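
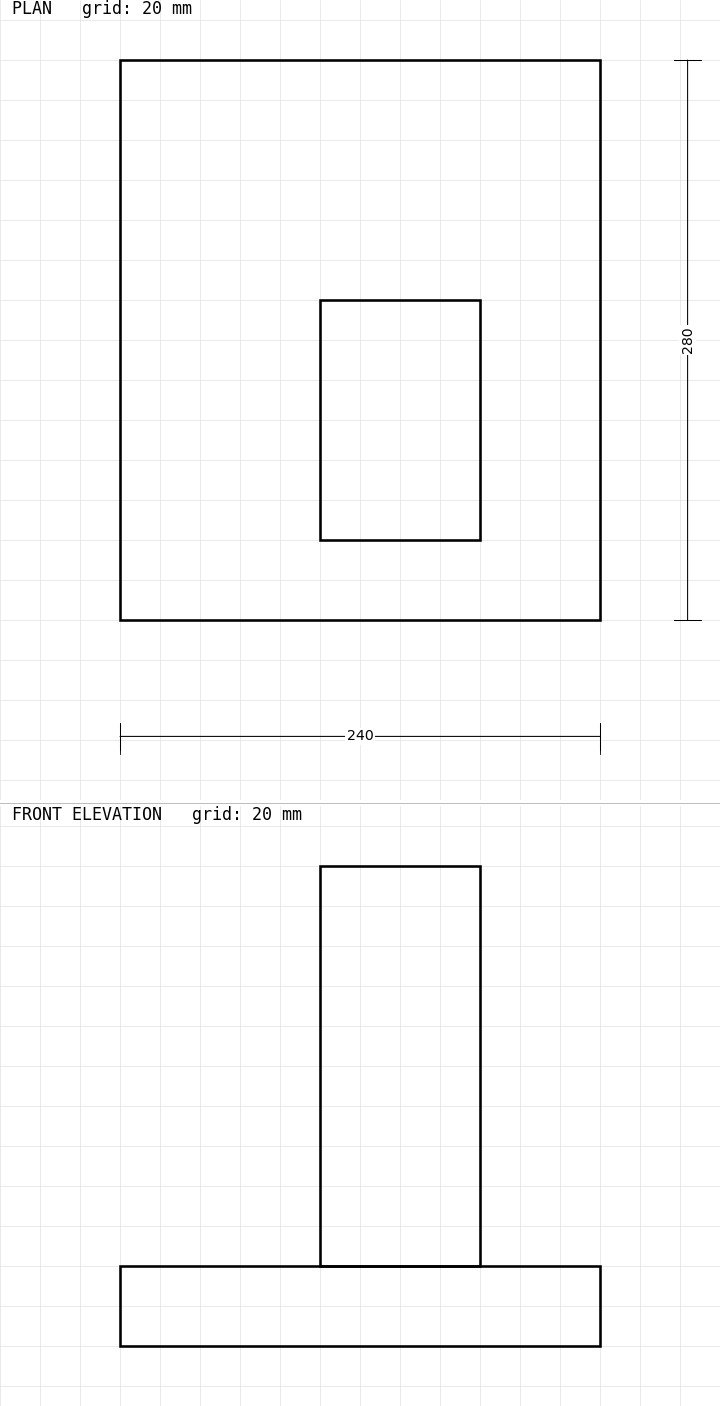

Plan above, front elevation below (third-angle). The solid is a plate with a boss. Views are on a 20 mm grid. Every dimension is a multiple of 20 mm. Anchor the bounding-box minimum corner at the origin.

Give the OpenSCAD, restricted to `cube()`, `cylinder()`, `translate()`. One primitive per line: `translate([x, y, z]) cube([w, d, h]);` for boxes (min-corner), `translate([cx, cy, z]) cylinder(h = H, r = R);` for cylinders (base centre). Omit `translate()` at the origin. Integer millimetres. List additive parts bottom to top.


cube([240, 280, 40]);
translate([100, 40, 40]) cube([80, 120, 200]);


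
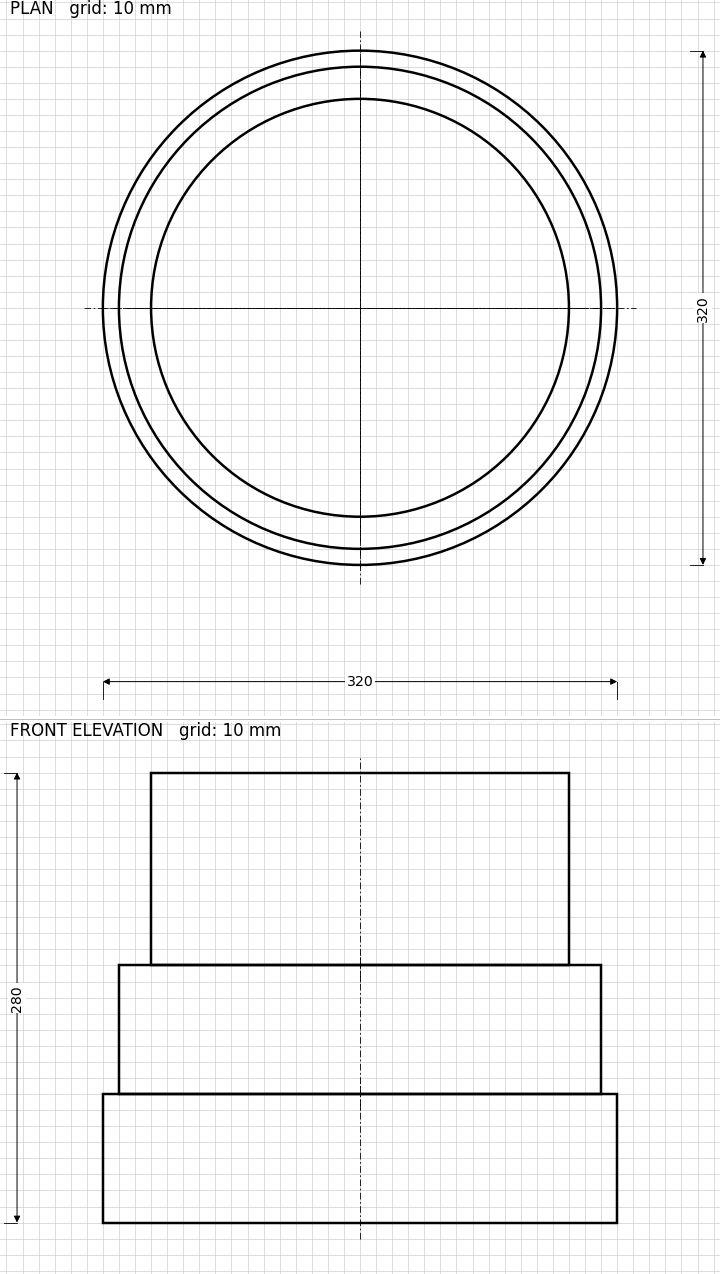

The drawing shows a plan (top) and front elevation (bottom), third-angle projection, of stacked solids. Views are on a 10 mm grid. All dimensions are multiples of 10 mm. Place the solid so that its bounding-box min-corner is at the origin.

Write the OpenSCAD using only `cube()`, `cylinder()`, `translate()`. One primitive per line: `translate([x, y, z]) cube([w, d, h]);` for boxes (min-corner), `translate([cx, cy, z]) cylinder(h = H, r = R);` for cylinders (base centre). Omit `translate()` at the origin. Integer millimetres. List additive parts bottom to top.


translate([160, 160, 0]) cylinder(h = 80, r = 160);
translate([160, 160, 80]) cylinder(h = 80, r = 150);
translate([160, 160, 160]) cylinder(h = 120, r = 130);


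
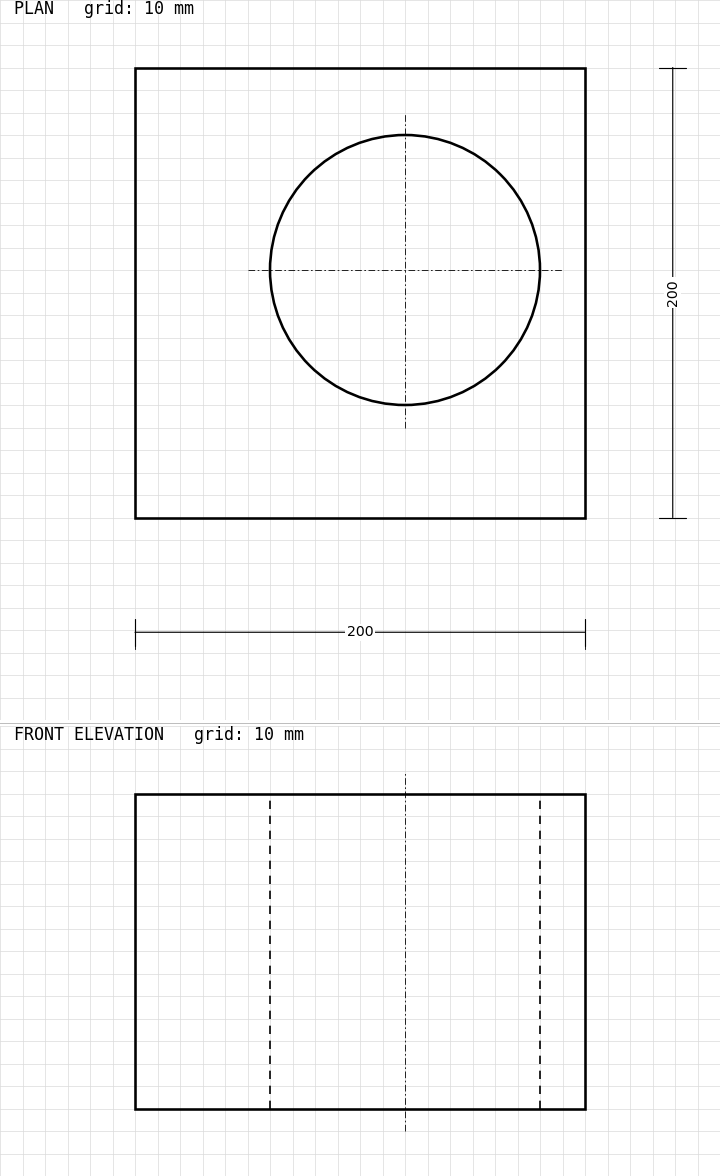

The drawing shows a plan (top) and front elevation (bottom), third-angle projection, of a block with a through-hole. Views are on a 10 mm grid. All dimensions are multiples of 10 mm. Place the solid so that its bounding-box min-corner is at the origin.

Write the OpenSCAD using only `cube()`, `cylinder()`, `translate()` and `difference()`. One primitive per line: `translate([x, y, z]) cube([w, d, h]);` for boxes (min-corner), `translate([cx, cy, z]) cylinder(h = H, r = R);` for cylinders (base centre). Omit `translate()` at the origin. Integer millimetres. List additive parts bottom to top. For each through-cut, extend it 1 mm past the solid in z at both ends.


difference() {
  cube([200, 200, 140]);
  translate([120, 110, -1]) cylinder(h = 142, r = 60);
}


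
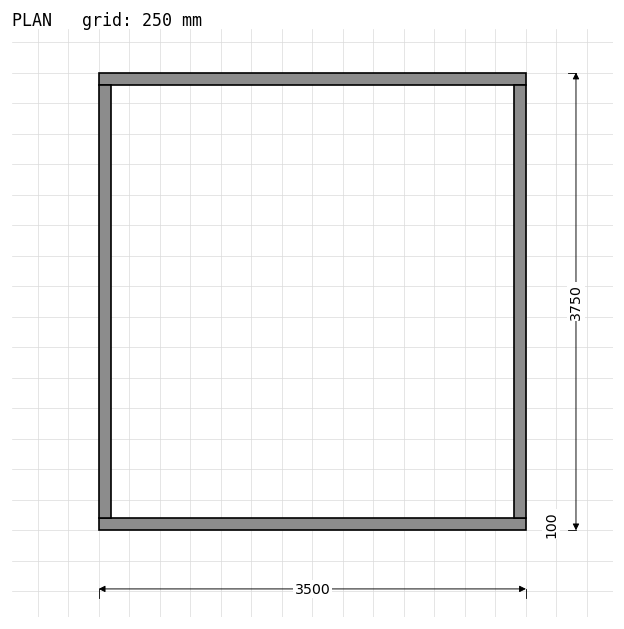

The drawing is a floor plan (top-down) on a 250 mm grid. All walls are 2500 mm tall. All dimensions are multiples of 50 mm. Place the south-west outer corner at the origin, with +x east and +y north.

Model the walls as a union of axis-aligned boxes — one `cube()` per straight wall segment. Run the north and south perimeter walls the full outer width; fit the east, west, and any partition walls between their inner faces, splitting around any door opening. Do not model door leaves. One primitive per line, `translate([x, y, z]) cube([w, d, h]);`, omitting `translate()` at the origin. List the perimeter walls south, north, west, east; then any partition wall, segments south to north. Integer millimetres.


cube([3500, 100, 2500]);
translate([0, 3650, 0]) cube([3500, 100, 2500]);
translate([0, 100, 0]) cube([100, 3550, 2500]);
translate([3400, 100, 0]) cube([100, 3550, 2500]);


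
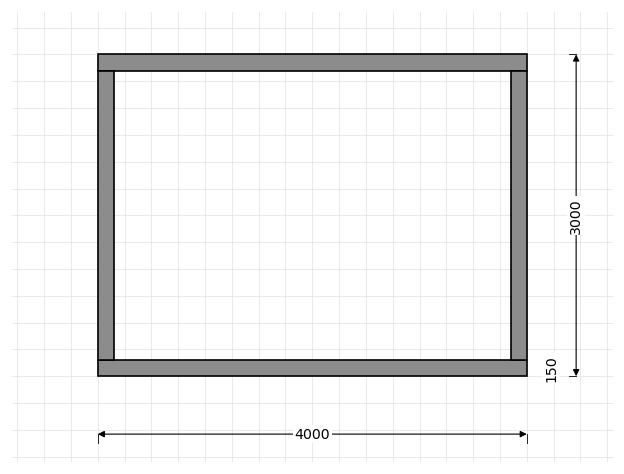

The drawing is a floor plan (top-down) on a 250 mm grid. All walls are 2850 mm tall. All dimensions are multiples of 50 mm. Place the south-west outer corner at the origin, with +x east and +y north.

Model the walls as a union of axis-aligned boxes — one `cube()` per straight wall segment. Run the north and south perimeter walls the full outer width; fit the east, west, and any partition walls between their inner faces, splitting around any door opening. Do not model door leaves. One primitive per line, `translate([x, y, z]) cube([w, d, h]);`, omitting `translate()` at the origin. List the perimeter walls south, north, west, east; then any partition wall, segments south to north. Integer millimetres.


cube([4000, 150, 2850]);
translate([0, 2850, 0]) cube([4000, 150, 2850]);
translate([0, 150, 0]) cube([150, 2700, 2850]);
translate([3850, 150, 0]) cube([150, 2700, 2850]);


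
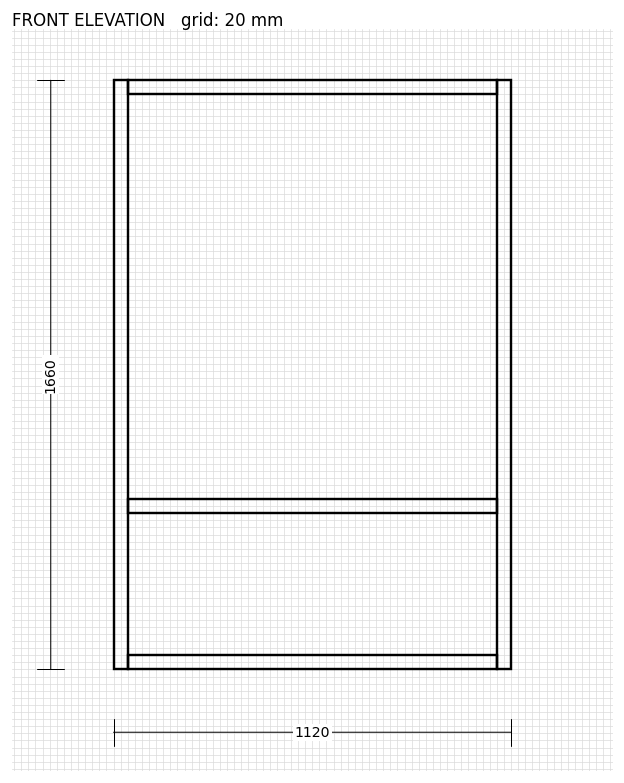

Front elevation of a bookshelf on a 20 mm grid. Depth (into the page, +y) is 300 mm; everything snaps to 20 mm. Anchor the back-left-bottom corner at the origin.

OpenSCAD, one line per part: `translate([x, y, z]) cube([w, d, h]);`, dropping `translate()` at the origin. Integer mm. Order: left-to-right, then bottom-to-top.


cube([40, 300, 1660]);
translate([40, 0, 0]) cube([1040, 300, 40]);
translate([40, 0, 440]) cube([1040, 300, 40]);
translate([40, 0, 1620]) cube([1040, 300, 40]);
translate([1080, 0, 0]) cube([40, 300, 1660]);


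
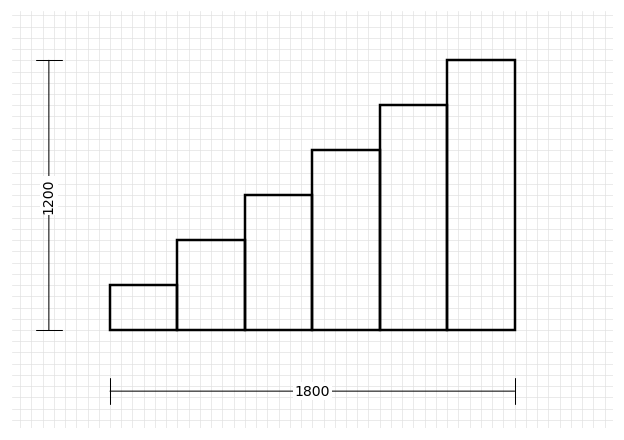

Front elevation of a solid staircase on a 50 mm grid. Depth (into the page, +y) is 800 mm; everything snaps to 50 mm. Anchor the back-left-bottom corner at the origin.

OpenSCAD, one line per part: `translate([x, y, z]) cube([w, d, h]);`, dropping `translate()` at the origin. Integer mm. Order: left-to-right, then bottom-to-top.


cube([300, 800, 200]);
translate([300, 0, 0]) cube([300, 800, 400]);
translate([600, 0, 0]) cube([300, 800, 600]);
translate([900, 0, 0]) cube([300, 800, 800]);
translate([1200, 0, 0]) cube([300, 800, 1000]);
translate([1500, 0, 0]) cube([300, 800, 1200]);


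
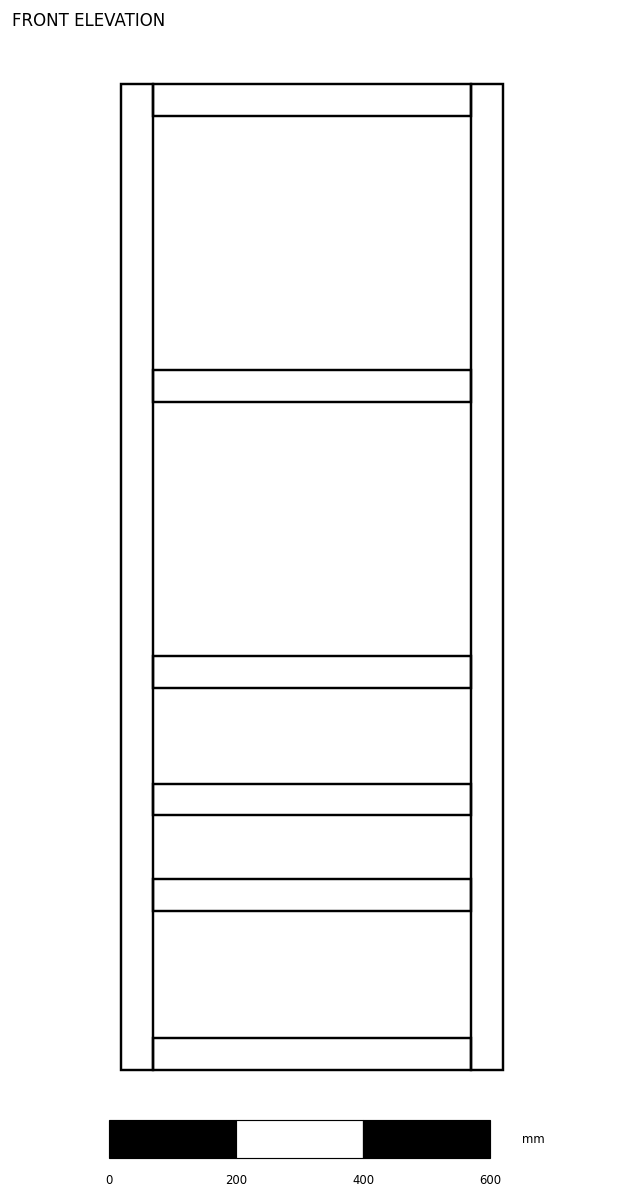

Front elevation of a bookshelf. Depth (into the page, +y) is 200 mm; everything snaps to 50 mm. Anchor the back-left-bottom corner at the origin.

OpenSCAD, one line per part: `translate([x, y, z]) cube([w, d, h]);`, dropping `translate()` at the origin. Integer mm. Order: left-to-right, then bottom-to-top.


cube([50, 200, 1550]);
translate([50, 0, 0]) cube([500, 200, 50]);
translate([50, 0, 250]) cube([500, 200, 50]);
translate([50, 0, 400]) cube([500, 200, 50]);
translate([50, 0, 600]) cube([500, 200, 50]);
translate([50, 0, 1050]) cube([500, 200, 50]);
translate([50, 0, 1500]) cube([500, 200, 50]);
translate([550, 0, 0]) cube([50, 200, 1550]);


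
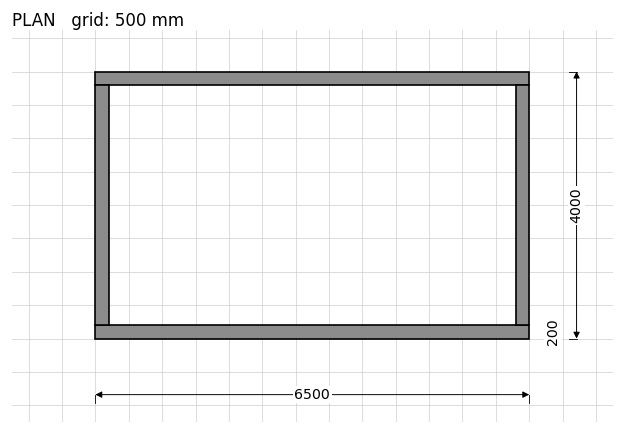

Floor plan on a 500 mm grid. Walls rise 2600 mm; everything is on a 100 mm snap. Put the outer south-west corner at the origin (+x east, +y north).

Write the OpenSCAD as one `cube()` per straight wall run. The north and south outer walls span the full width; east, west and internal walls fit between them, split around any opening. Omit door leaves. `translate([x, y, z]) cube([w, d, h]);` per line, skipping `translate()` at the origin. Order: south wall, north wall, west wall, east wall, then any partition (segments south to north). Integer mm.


cube([6500, 200, 2600]);
translate([0, 3800, 0]) cube([6500, 200, 2600]);
translate([0, 200, 0]) cube([200, 3600, 2600]);
translate([6300, 200, 0]) cube([200, 3600, 2600]);


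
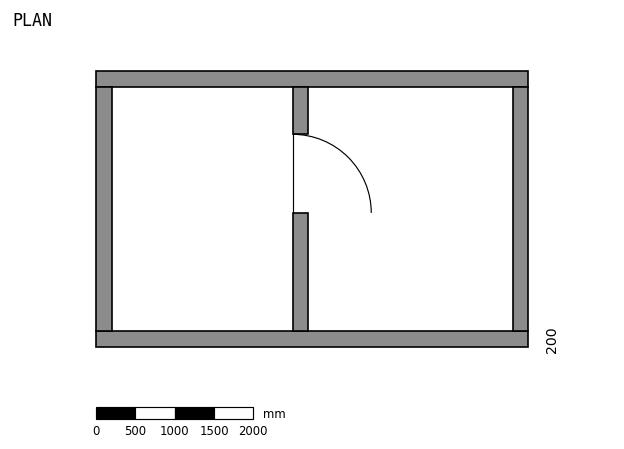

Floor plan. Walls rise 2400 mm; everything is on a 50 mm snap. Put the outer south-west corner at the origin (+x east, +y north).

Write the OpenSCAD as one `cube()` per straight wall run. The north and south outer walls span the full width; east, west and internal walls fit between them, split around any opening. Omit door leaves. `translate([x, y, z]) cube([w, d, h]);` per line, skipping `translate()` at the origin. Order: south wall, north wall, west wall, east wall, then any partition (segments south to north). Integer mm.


cube([5500, 200, 2400]);
translate([0, 3300, 0]) cube([5500, 200, 2400]);
translate([0, 200, 0]) cube([200, 3100, 2400]);
translate([5300, 200, 0]) cube([200, 3100, 2400]);
translate([2500, 200, 0]) cube([200, 1500, 2400]);
translate([2500, 2700, 0]) cube([200, 600, 2400]);


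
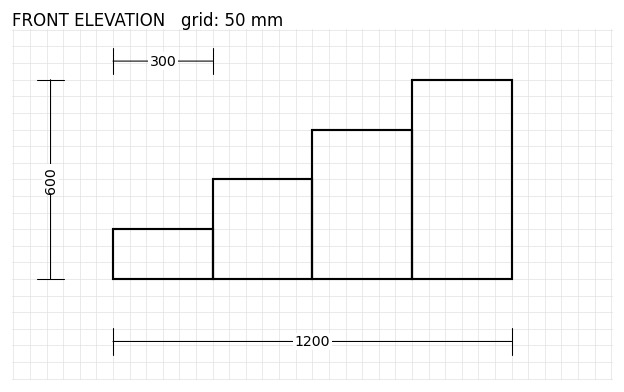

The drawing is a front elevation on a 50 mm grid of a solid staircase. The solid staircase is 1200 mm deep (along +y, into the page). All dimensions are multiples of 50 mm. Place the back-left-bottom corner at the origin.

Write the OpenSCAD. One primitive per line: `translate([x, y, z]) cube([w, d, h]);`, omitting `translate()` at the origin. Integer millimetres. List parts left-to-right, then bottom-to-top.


cube([300, 1200, 150]);
translate([300, 0, 0]) cube([300, 1200, 300]);
translate([600, 0, 0]) cube([300, 1200, 450]);
translate([900, 0, 0]) cube([300, 1200, 600]);


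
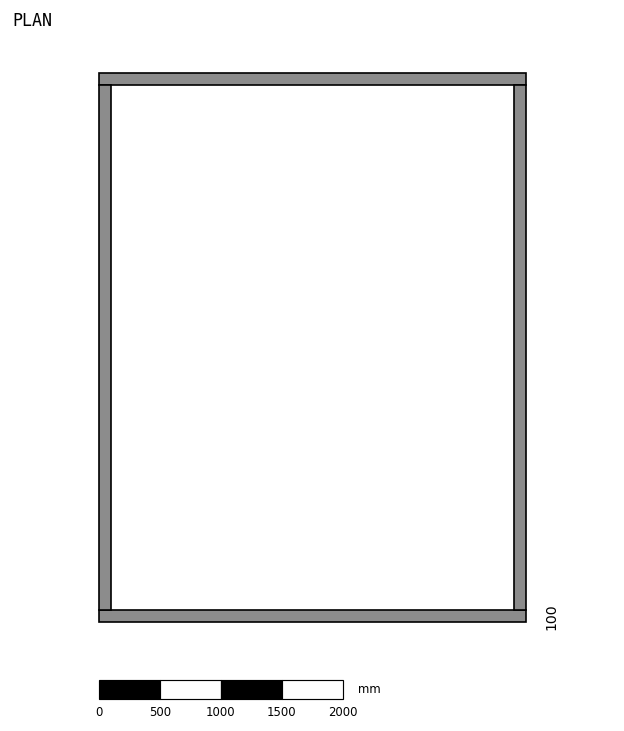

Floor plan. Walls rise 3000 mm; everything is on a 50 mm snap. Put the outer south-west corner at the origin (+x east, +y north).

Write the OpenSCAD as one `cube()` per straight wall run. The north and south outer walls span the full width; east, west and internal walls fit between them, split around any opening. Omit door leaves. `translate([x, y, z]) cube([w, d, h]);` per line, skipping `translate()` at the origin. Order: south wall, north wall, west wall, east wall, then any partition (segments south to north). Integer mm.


cube([3500, 100, 3000]);
translate([0, 4400, 0]) cube([3500, 100, 3000]);
translate([0, 100, 0]) cube([100, 4300, 3000]);
translate([3400, 100, 0]) cube([100, 4300, 3000]);


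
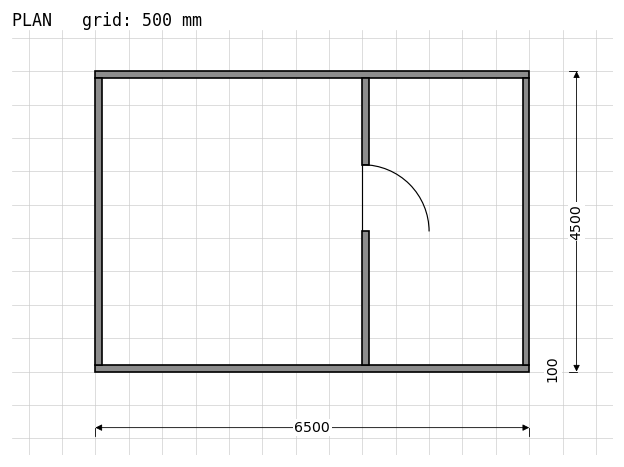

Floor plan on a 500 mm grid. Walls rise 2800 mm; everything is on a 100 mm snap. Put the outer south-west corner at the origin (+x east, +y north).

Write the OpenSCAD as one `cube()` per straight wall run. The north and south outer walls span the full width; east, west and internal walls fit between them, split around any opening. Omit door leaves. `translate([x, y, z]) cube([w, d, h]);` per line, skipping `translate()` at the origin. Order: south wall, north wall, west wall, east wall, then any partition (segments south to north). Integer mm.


cube([6500, 100, 2800]);
translate([0, 4400, 0]) cube([6500, 100, 2800]);
translate([0, 100, 0]) cube([100, 4300, 2800]);
translate([6400, 100, 0]) cube([100, 4300, 2800]);
translate([4000, 100, 0]) cube([100, 2000, 2800]);
translate([4000, 3100, 0]) cube([100, 1300, 2800]);


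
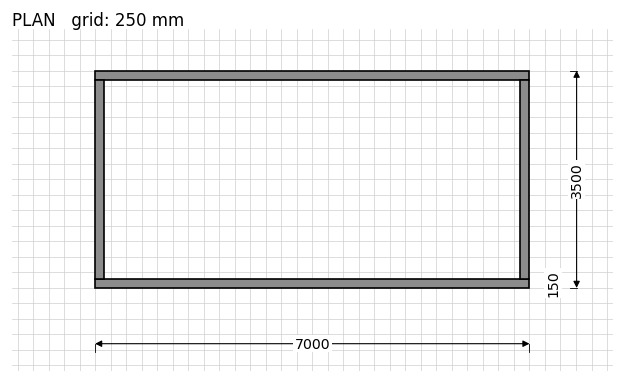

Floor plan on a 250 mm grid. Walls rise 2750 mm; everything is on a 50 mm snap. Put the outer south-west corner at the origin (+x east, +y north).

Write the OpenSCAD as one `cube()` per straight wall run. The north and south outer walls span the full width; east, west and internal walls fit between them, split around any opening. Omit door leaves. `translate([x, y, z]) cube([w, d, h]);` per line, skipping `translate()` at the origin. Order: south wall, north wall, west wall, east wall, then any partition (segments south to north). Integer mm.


cube([7000, 150, 2750]);
translate([0, 3350, 0]) cube([7000, 150, 2750]);
translate([0, 150, 0]) cube([150, 3200, 2750]);
translate([6850, 150, 0]) cube([150, 3200, 2750]);


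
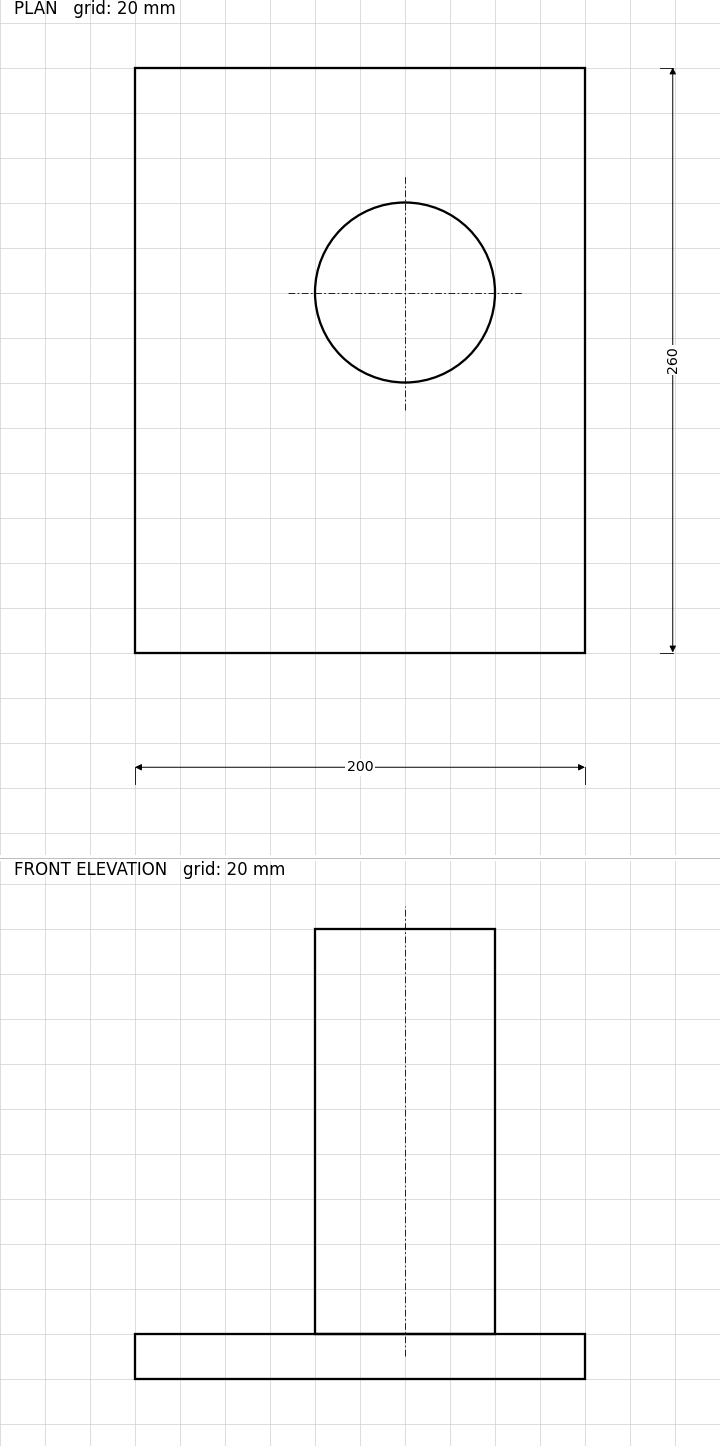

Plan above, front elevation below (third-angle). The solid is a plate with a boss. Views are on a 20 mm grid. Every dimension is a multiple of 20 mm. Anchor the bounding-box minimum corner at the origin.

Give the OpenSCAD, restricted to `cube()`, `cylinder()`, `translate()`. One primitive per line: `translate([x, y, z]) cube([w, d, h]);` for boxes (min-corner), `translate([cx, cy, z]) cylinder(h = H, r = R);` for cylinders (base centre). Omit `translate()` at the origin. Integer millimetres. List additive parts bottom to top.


cube([200, 260, 20]);
translate([120, 160, 20]) cylinder(h = 180, r = 40);


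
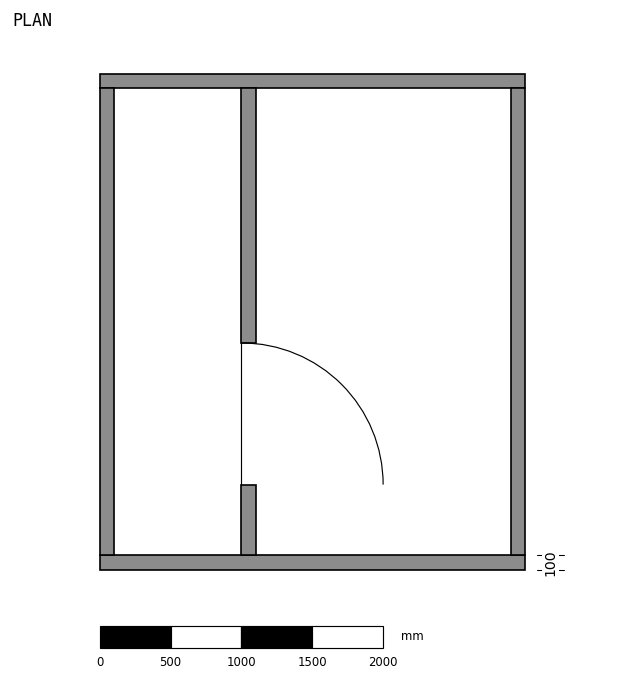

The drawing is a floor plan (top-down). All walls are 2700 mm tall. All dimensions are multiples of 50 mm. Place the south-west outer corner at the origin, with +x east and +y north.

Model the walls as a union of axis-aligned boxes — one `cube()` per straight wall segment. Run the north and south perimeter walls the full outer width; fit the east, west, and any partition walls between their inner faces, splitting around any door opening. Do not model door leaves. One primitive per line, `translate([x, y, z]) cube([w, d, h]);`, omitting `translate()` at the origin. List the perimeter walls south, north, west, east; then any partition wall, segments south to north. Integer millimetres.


cube([3000, 100, 2700]);
translate([0, 3400, 0]) cube([3000, 100, 2700]);
translate([0, 100, 0]) cube([100, 3300, 2700]);
translate([2900, 100, 0]) cube([100, 3300, 2700]);
translate([1000, 100, 0]) cube([100, 500, 2700]);
translate([1000, 1600, 0]) cube([100, 1800, 2700]);


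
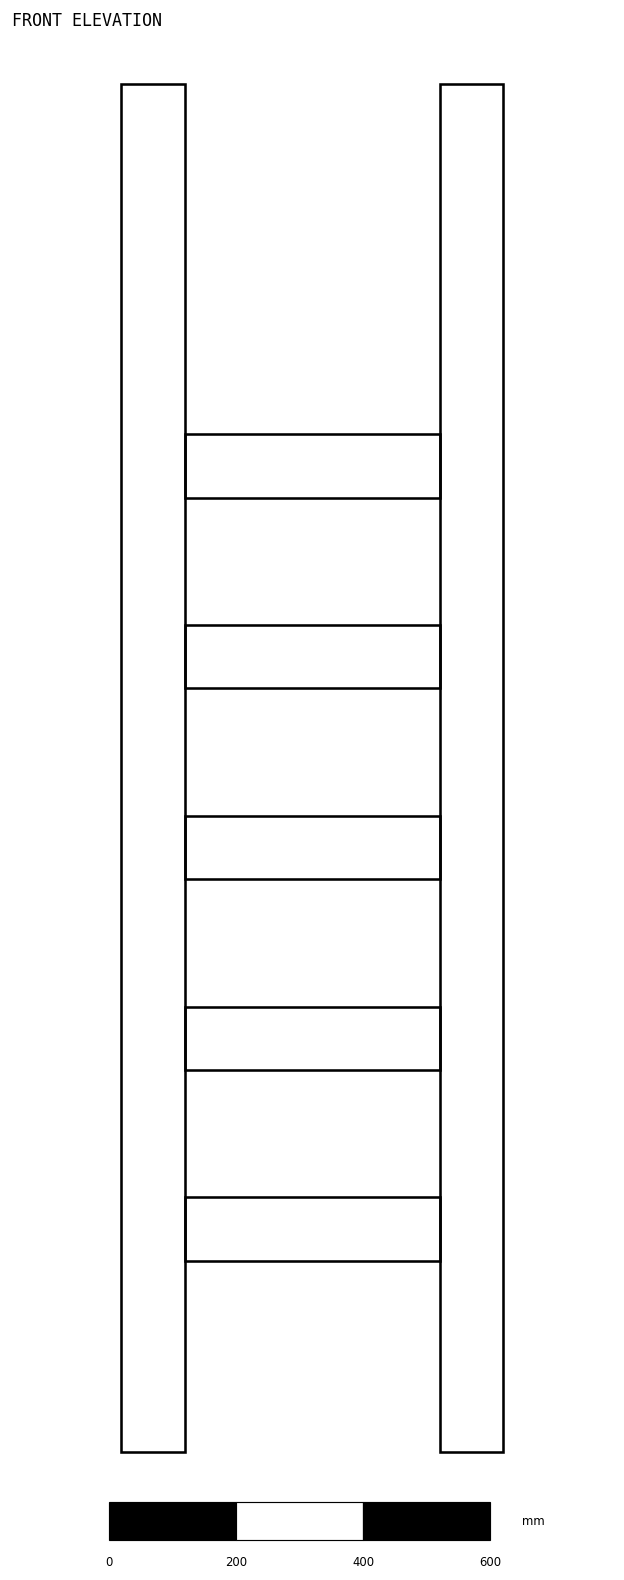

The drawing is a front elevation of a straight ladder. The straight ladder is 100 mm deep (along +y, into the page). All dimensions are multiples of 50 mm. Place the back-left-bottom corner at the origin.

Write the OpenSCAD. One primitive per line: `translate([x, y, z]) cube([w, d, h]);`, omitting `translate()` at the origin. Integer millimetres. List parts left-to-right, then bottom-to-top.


cube([100, 100, 2150]);
translate([100, 0, 300]) cube([400, 100, 100]);
translate([100, 0, 600]) cube([400, 100, 100]);
translate([100, 0, 900]) cube([400, 100, 100]);
translate([100, 0, 1200]) cube([400, 100, 100]);
translate([100, 0, 1500]) cube([400, 100, 100]);
translate([500, 0, 0]) cube([100, 100, 2150]);


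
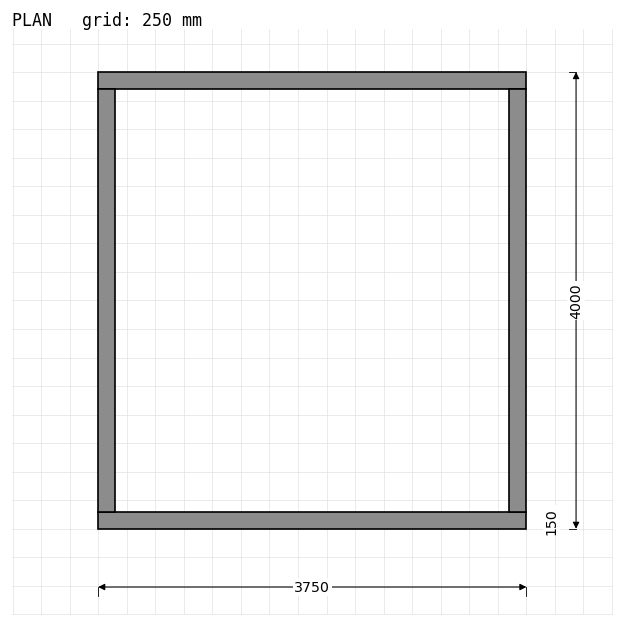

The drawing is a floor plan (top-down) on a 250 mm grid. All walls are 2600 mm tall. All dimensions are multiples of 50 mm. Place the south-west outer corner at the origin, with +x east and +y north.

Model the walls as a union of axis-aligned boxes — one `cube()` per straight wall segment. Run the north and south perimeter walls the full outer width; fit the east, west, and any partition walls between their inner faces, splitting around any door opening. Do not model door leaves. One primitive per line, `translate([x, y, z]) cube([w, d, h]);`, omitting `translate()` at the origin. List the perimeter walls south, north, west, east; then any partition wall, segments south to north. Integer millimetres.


cube([3750, 150, 2600]);
translate([0, 3850, 0]) cube([3750, 150, 2600]);
translate([0, 150, 0]) cube([150, 3700, 2600]);
translate([3600, 150, 0]) cube([150, 3700, 2600]);


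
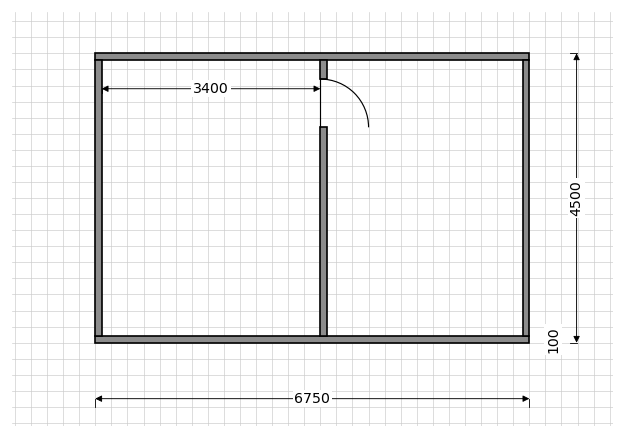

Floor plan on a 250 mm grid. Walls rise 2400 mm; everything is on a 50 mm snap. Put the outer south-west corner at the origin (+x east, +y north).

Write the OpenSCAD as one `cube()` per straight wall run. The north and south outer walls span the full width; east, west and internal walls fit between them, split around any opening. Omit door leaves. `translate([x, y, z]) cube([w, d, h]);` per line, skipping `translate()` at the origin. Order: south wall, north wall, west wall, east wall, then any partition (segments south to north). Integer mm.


cube([6750, 100, 2400]);
translate([0, 4400, 0]) cube([6750, 100, 2400]);
translate([0, 100, 0]) cube([100, 4300, 2400]);
translate([6650, 100, 0]) cube([100, 4300, 2400]);
translate([3500, 100, 0]) cube([100, 3250, 2400]);
translate([3500, 4100, 0]) cube([100, 300, 2400]);


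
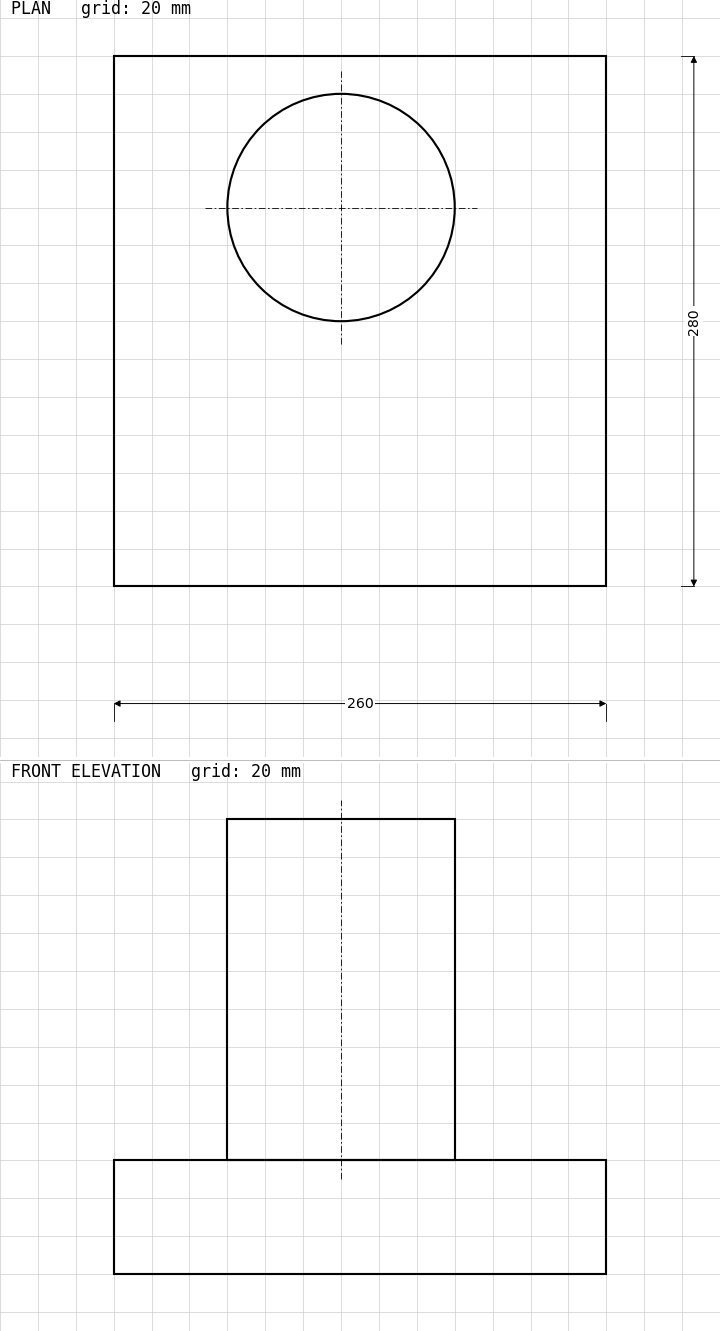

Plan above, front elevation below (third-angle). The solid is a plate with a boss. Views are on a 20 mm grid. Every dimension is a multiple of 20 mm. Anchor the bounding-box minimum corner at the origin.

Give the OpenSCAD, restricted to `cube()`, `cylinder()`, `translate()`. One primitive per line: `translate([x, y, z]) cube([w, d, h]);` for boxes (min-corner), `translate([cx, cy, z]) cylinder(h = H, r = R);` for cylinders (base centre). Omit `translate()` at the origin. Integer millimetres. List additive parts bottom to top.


cube([260, 280, 60]);
translate([120, 200, 60]) cylinder(h = 180, r = 60);


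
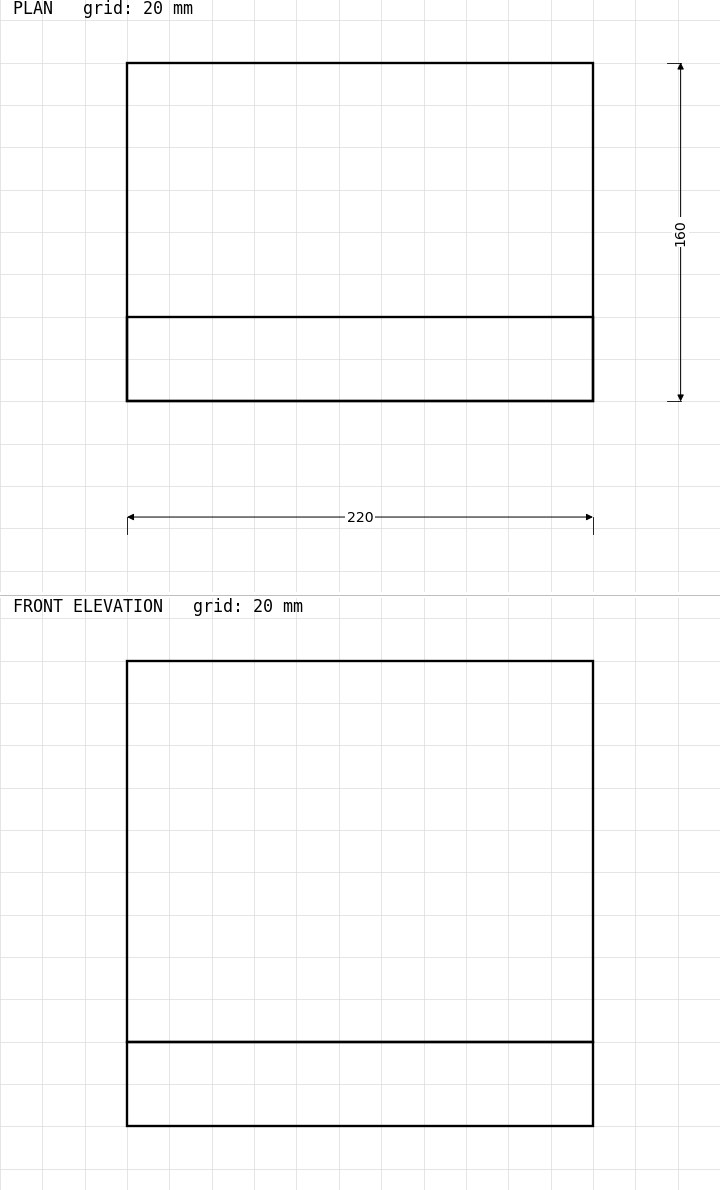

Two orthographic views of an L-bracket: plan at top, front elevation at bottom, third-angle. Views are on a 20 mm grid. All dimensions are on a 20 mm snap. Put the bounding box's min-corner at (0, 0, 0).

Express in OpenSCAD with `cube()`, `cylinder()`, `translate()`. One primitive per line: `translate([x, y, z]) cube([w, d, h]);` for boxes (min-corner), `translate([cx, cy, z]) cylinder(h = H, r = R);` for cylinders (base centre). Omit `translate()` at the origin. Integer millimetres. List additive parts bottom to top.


cube([220, 160, 40]);
translate([0, 0, 40]) cube([220, 40, 180]);


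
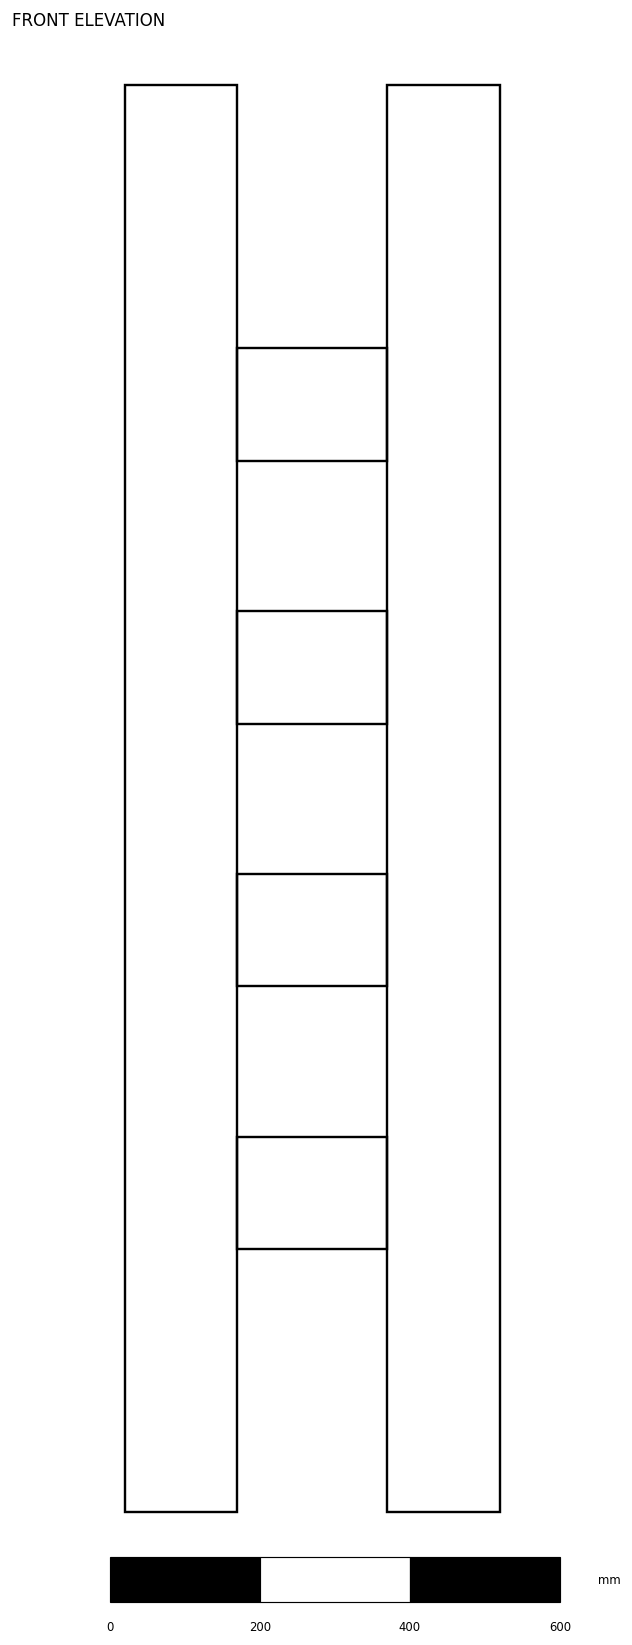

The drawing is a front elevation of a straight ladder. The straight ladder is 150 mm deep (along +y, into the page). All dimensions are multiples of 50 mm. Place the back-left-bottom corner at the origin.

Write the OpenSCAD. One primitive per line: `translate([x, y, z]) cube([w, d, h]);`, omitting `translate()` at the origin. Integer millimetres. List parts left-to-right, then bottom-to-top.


cube([150, 150, 1900]);
translate([150, 0, 350]) cube([200, 150, 150]);
translate([150, 0, 700]) cube([200, 150, 150]);
translate([150, 0, 1050]) cube([200, 150, 150]);
translate([150, 0, 1400]) cube([200, 150, 150]);
translate([350, 0, 0]) cube([150, 150, 1900]);


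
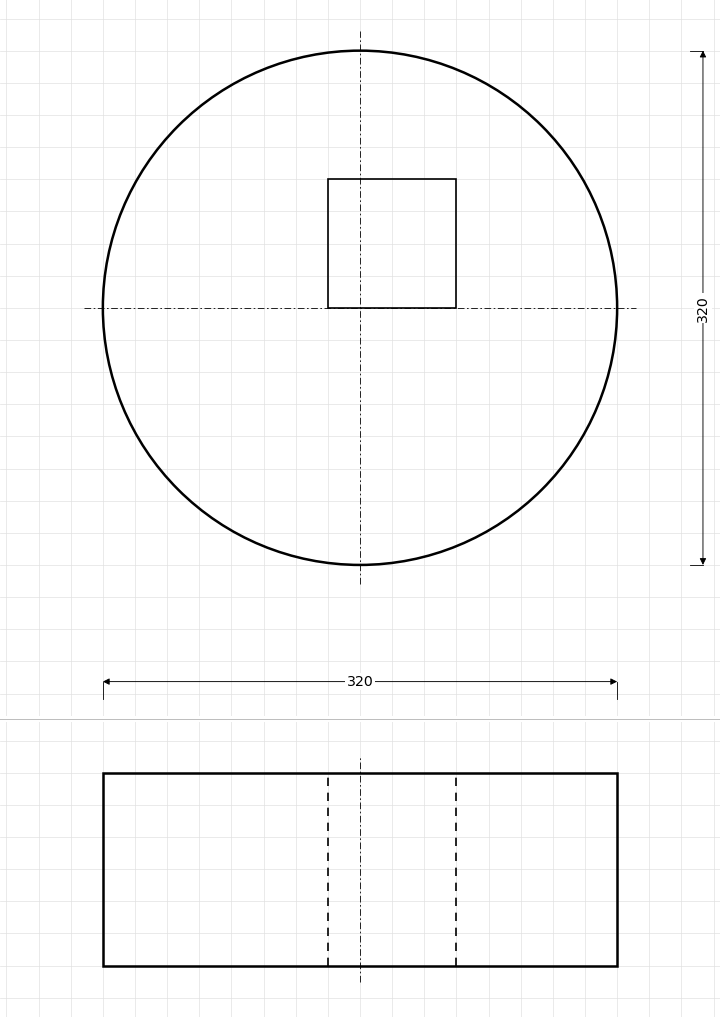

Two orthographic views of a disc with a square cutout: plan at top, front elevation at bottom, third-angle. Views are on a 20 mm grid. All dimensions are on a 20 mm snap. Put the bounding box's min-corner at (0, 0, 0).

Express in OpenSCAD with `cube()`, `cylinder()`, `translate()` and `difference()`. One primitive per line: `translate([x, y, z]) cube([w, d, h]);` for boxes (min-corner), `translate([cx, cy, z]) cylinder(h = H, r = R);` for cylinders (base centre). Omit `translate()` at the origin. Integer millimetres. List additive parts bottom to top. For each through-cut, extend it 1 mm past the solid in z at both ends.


difference() {
  translate([160, 160, 0]) cylinder(h = 120, r = 160);
  translate([140, 160, -1]) cube([80, 80, 122]);
}


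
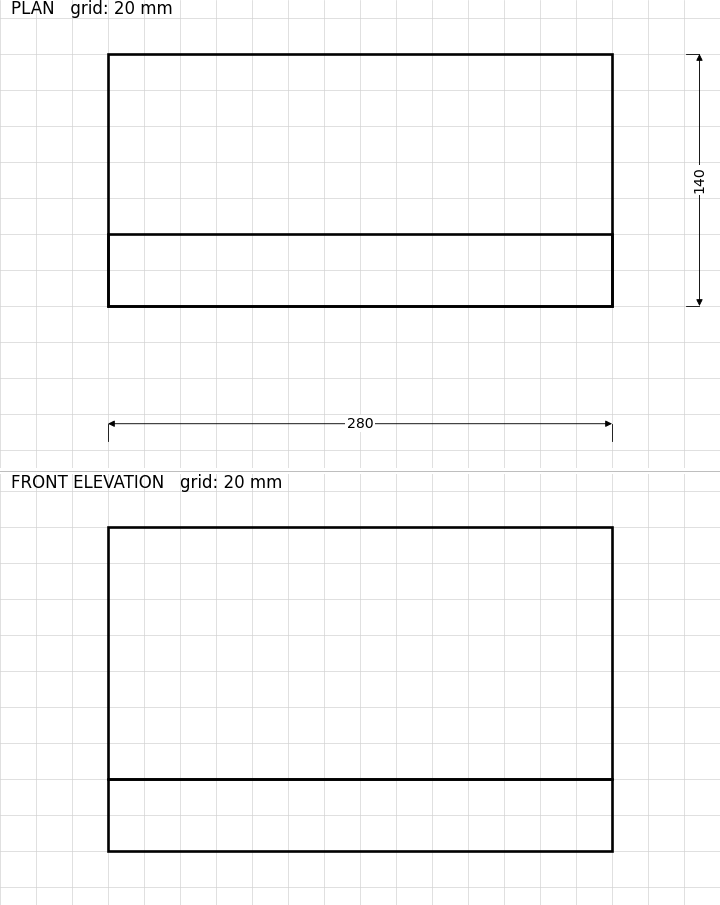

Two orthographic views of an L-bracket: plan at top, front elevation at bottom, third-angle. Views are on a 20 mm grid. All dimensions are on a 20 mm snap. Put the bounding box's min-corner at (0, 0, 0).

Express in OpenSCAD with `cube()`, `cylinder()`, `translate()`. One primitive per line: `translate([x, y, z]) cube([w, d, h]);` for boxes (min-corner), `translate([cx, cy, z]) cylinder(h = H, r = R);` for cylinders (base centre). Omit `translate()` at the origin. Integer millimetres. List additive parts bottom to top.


cube([280, 140, 40]);
translate([0, 0, 40]) cube([280, 40, 140]);


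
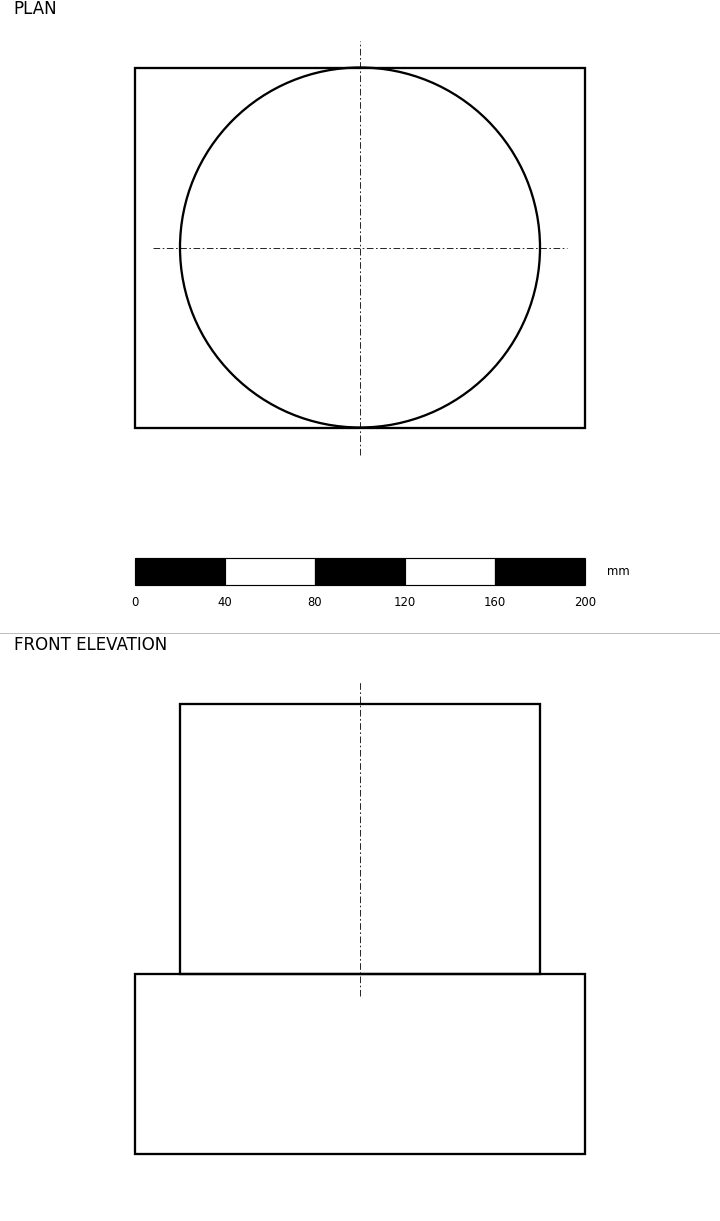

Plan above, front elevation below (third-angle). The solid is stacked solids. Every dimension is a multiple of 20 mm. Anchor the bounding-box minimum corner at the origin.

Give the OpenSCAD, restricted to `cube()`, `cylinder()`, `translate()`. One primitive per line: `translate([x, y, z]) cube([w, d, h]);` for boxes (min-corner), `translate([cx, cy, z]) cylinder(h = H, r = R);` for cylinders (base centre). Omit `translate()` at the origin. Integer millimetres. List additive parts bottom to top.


cube([200, 160, 80]);
translate([100, 80, 80]) cylinder(h = 120, r = 80);


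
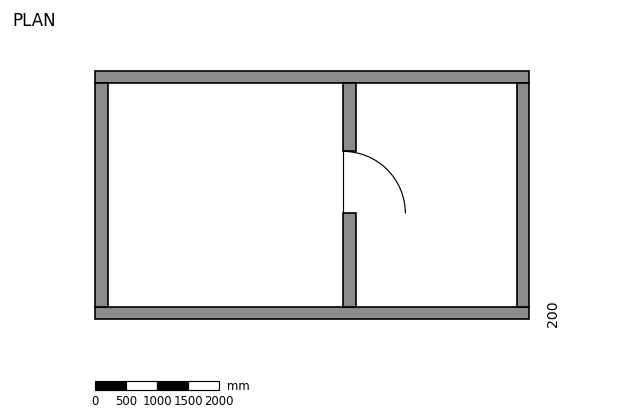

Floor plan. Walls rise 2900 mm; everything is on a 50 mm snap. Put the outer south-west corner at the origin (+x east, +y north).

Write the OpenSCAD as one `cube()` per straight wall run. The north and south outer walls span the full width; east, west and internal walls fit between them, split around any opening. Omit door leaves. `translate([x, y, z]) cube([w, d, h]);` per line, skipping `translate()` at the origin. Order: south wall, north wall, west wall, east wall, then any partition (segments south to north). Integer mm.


cube([7000, 200, 2900]);
translate([0, 3800, 0]) cube([7000, 200, 2900]);
translate([0, 200, 0]) cube([200, 3600, 2900]);
translate([6800, 200, 0]) cube([200, 3600, 2900]);
translate([4000, 200, 0]) cube([200, 1500, 2900]);
translate([4000, 2700, 0]) cube([200, 1100, 2900]);


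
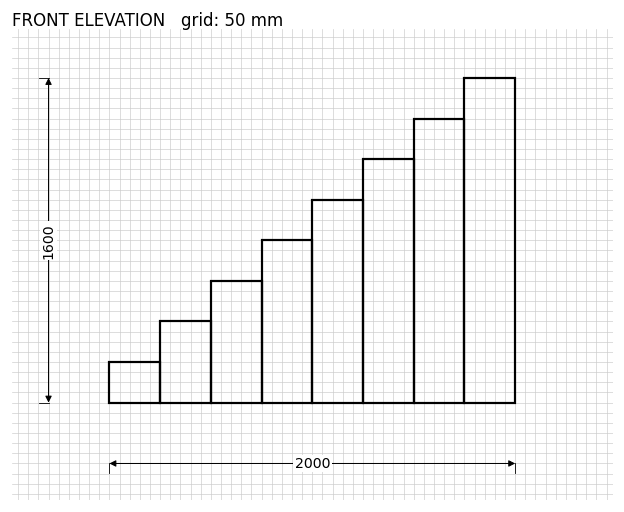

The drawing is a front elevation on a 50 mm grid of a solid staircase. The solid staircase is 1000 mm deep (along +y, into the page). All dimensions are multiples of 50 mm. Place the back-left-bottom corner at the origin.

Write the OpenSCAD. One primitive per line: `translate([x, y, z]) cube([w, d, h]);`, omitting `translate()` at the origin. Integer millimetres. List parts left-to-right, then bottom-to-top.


cube([250, 1000, 200]);
translate([250, 0, 0]) cube([250, 1000, 400]);
translate([500, 0, 0]) cube([250, 1000, 600]);
translate([750, 0, 0]) cube([250, 1000, 800]);
translate([1000, 0, 0]) cube([250, 1000, 1000]);
translate([1250, 0, 0]) cube([250, 1000, 1200]);
translate([1500, 0, 0]) cube([250, 1000, 1400]);
translate([1750, 0, 0]) cube([250, 1000, 1600]);


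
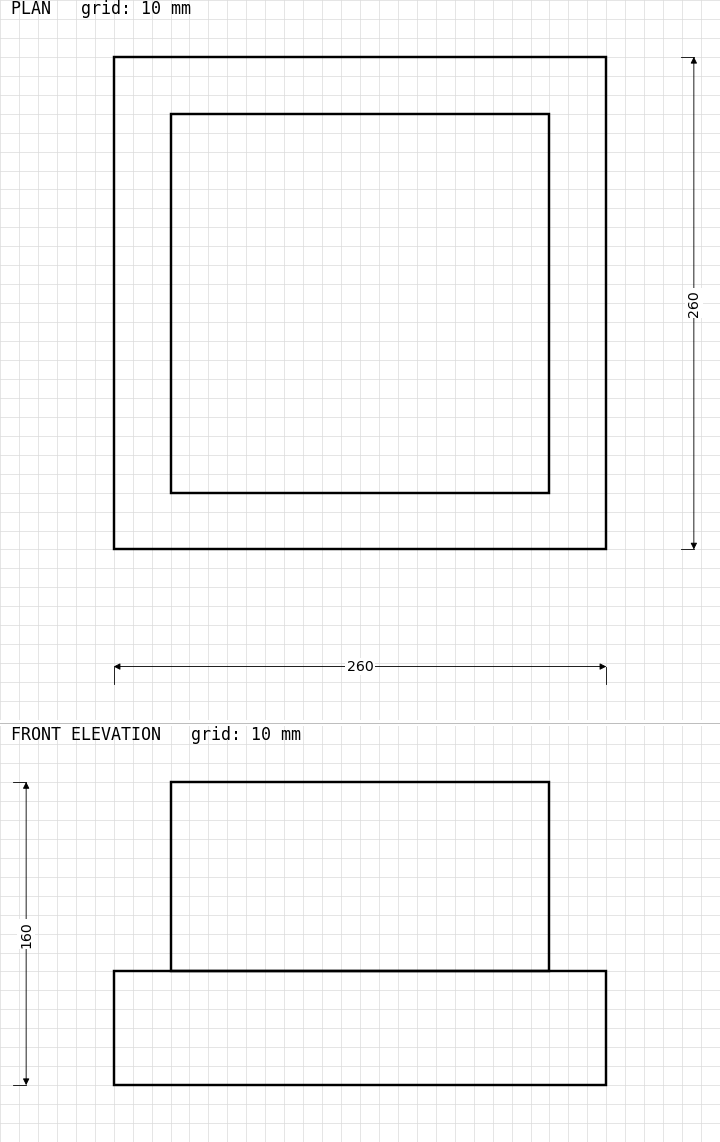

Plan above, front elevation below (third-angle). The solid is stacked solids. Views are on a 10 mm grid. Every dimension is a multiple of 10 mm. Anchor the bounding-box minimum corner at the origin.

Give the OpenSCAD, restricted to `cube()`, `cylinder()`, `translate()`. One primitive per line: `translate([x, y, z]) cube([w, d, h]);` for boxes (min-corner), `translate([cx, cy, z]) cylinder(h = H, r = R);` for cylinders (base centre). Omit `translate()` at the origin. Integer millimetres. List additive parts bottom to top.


cube([260, 260, 60]);
translate([30, 30, 60]) cube([200, 200, 100]);


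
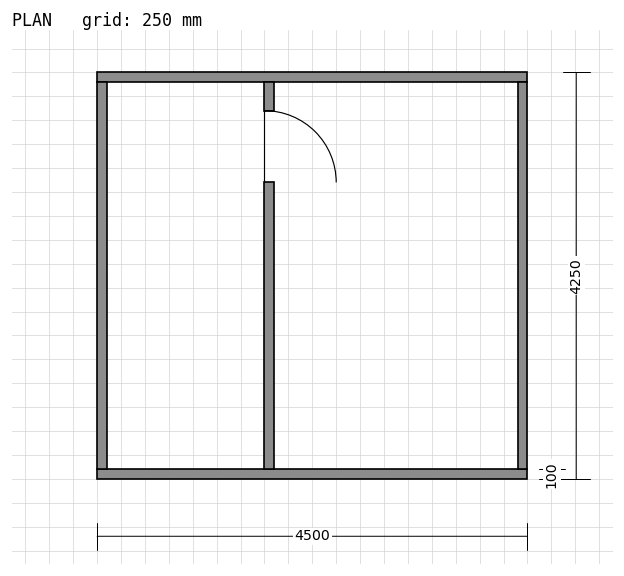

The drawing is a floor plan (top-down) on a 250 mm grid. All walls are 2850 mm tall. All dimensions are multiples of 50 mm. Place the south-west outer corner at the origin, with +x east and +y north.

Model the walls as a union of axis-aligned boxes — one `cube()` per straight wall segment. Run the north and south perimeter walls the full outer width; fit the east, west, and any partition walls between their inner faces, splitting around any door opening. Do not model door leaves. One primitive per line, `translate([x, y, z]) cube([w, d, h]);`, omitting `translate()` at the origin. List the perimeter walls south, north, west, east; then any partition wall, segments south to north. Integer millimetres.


cube([4500, 100, 2850]);
translate([0, 4150, 0]) cube([4500, 100, 2850]);
translate([0, 100, 0]) cube([100, 4050, 2850]);
translate([4400, 100, 0]) cube([100, 4050, 2850]);
translate([1750, 100, 0]) cube([100, 3000, 2850]);
translate([1750, 3850, 0]) cube([100, 300, 2850]);


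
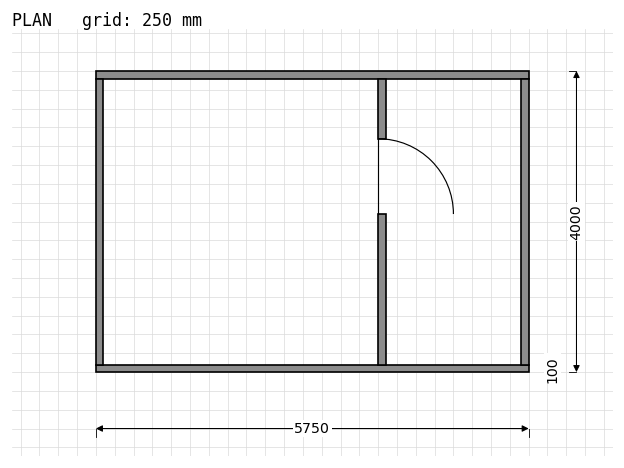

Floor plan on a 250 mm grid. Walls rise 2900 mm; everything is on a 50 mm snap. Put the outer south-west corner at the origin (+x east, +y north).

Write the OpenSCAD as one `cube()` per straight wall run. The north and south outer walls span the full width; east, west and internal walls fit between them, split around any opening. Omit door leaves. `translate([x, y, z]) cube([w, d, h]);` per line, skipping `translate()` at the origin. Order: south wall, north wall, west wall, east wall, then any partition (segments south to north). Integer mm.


cube([5750, 100, 2900]);
translate([0, 3900, 0]) cube([5750, 100, 2900]);
translate([0, 100, 0]) cube([100, 3800, 2900]);
translate([5650, 100, 0]) cube([100, 3800, 2900]);
translate([3750, 100, 0]) cube([100, 2000, 2900]);
translate([3750, 3100, 0]) cube([100, 800, 2900]);


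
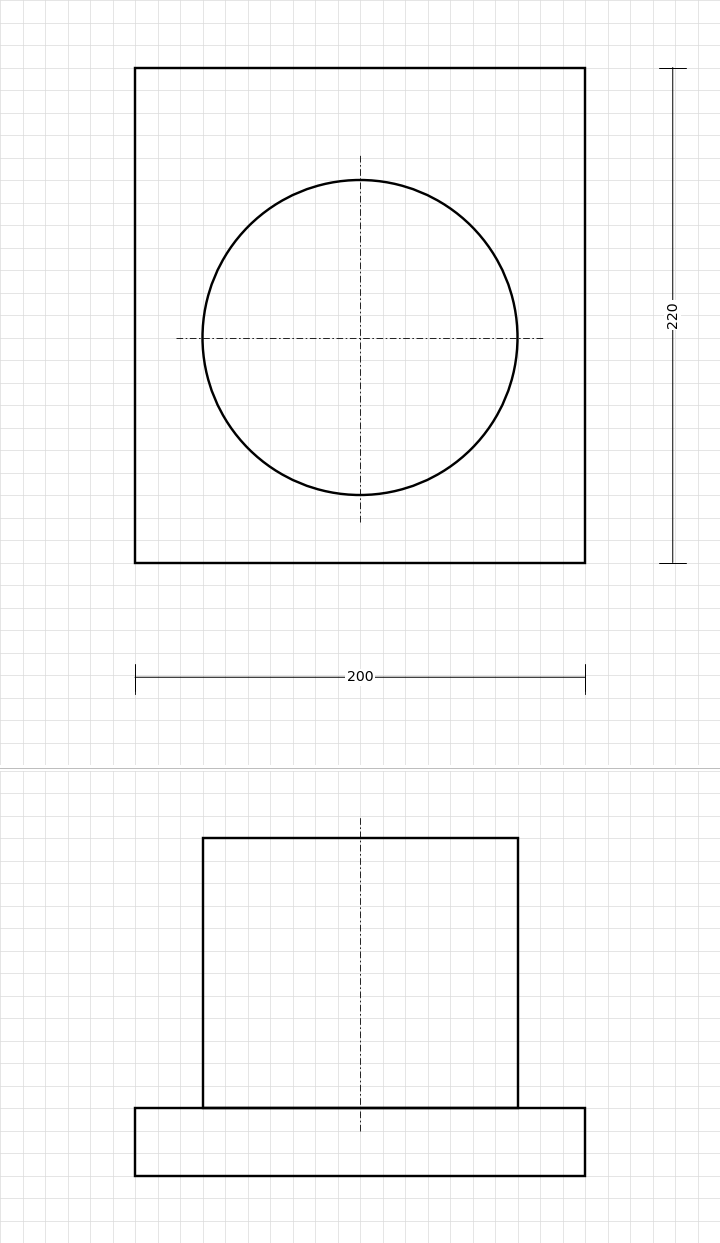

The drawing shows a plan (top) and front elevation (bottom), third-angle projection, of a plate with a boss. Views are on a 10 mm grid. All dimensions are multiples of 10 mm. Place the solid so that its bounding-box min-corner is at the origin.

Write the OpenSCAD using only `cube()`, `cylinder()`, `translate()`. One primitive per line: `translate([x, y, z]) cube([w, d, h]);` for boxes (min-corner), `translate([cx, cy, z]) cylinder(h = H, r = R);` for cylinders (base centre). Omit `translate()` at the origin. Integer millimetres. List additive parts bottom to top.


cube([200, 220, 30]);
translate([100, 100, 30]) cylinder(h = 120, r = 70);


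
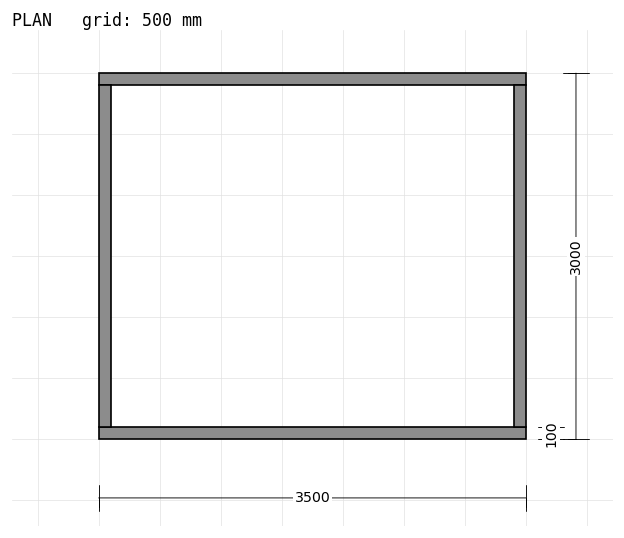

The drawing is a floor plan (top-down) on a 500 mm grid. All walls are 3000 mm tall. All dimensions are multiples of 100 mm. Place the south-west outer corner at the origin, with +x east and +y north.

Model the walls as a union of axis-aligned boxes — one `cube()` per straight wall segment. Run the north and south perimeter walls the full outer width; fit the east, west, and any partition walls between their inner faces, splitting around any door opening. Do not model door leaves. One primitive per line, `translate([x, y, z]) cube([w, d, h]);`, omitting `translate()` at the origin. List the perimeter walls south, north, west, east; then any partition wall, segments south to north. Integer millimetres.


cube([3500, 100, 3000]);
translate([0, 2900, 0]) cube([3500, 100, 3000]);
translate([0, 100, 0]) cube([100, 2800, 3000]);
translate([3400, 100, 0]) cube([100, 2800, 3000]);


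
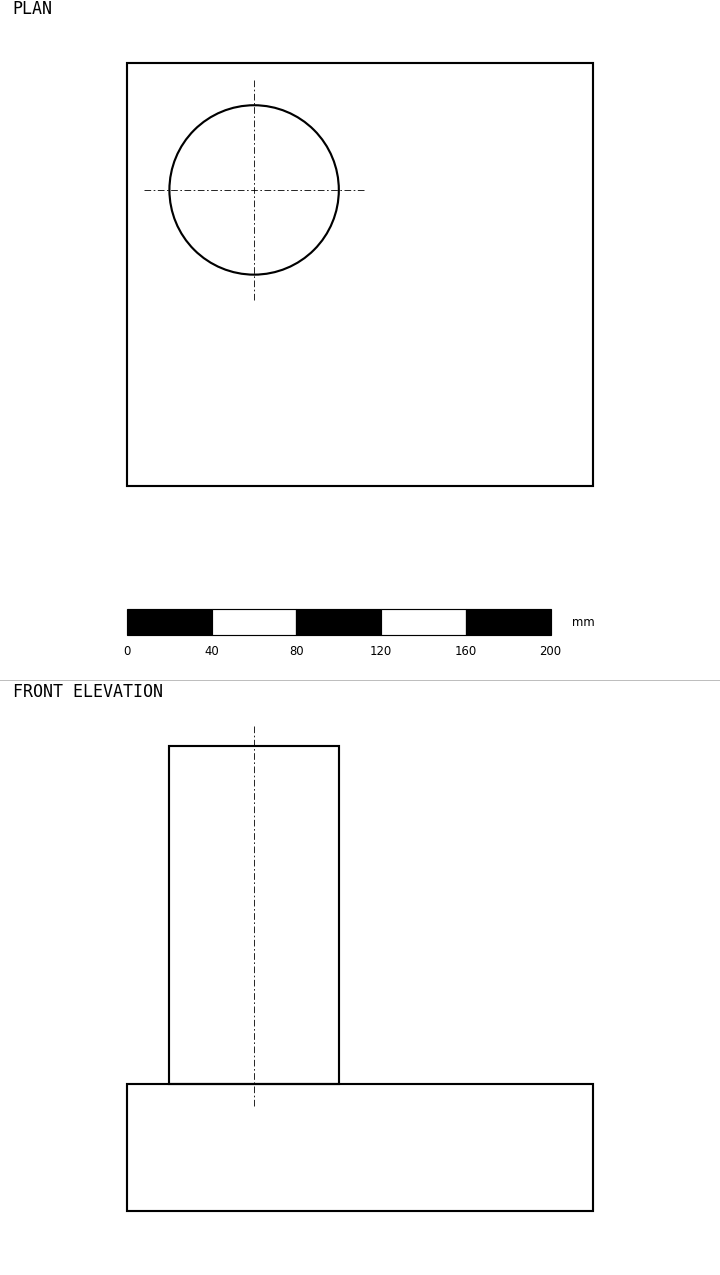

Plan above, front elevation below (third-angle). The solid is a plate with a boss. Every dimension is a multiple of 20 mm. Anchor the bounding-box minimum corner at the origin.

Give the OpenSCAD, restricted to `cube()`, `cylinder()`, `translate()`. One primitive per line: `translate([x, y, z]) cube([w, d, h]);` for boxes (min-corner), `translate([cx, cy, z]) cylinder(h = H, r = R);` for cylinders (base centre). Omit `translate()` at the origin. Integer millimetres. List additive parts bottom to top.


cube([220, 200, 60]);
translate([60, 140, 60]) cylinder(h = 160, r = 40);


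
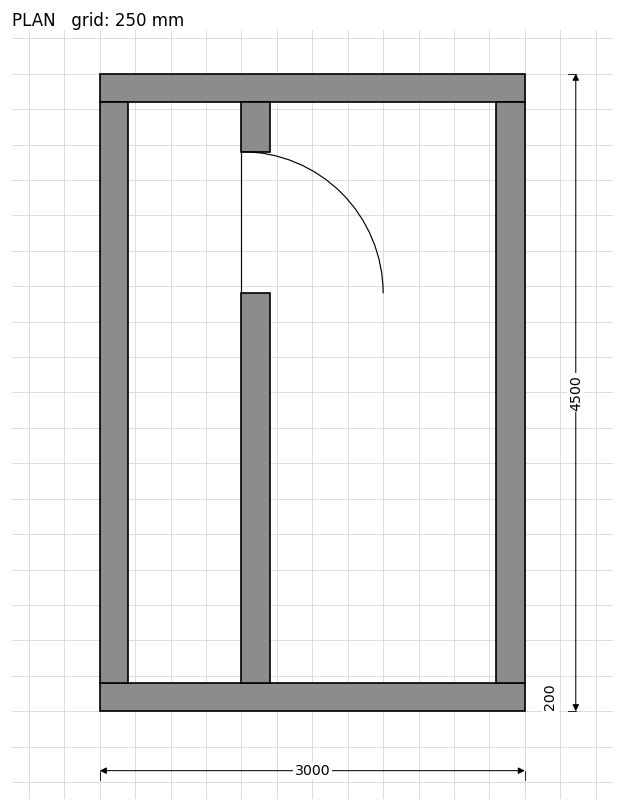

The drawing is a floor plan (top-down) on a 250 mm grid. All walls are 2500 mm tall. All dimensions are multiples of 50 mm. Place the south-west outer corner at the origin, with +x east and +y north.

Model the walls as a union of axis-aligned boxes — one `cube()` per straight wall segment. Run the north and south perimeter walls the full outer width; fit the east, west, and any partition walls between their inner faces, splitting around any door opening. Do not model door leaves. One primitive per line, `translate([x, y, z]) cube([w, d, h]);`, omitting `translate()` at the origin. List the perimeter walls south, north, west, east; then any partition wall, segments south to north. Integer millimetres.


cube([3000, 200, 2500]);
translate([0, 4300, 0]) cube([3000, 200, 2500]);
translate([0, 200, 0]) cube([200, 4100, 2500]);
translate([2800, 200, 0]) cube([200, 4100, 2500]);
translate([1000, 200, 0]) cube([200, 2750, 2500]);
translate([1000, 3950, 0]) cube([200, 350, 2500]);


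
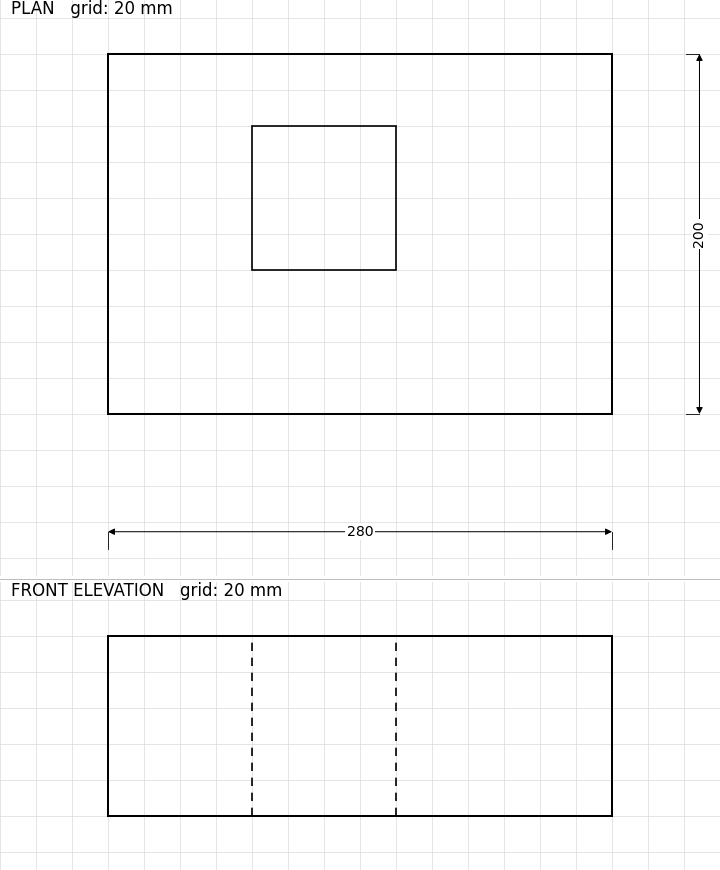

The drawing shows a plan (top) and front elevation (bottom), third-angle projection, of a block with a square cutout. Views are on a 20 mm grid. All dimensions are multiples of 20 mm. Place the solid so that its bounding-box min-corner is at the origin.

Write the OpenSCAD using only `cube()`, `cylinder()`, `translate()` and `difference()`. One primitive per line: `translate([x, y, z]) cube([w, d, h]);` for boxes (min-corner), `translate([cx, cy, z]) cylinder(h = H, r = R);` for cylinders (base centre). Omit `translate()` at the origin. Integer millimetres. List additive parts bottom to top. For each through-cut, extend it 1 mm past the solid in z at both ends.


difference() {
  cube([280, 200, 100]);
  translate([80, 80, -1]) cube([80, 80, 102]);
}


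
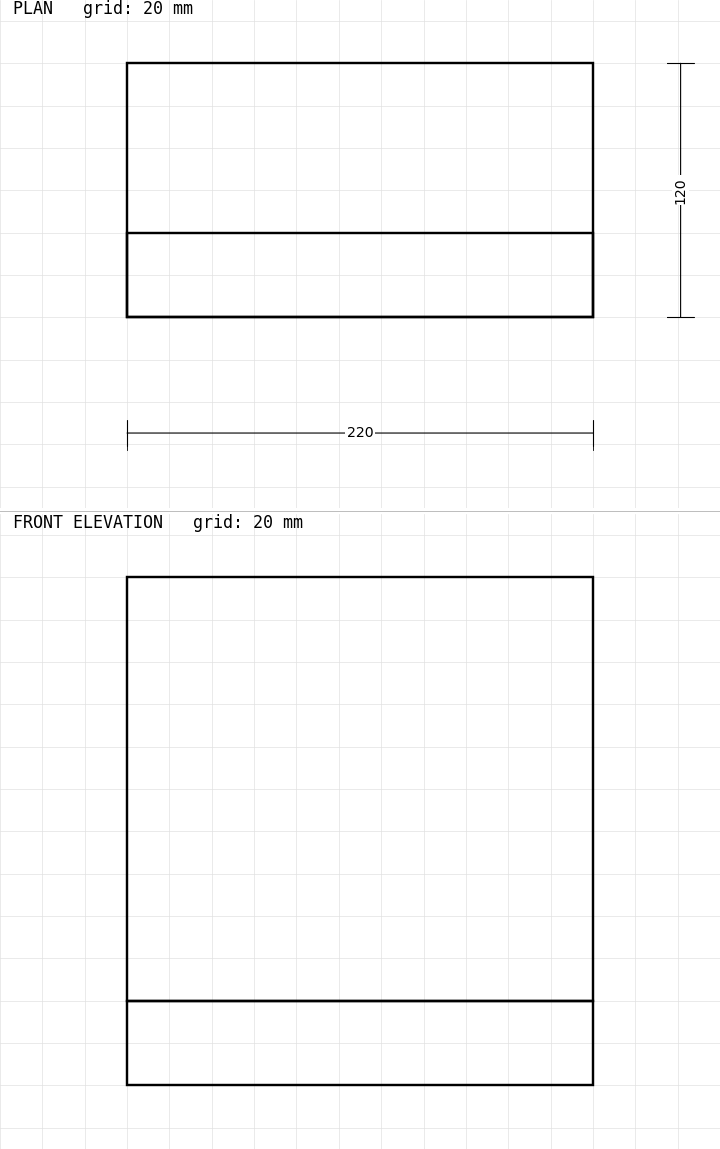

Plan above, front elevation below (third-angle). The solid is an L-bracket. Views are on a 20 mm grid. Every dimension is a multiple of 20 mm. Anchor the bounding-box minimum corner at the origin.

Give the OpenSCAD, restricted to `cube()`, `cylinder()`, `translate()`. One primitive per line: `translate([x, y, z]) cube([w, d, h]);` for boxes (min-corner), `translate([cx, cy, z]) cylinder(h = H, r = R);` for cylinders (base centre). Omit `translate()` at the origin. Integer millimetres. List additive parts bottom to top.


cube([220, 120, 40]);
translate([0, 0, 40]) cube([220, 40, 200]);


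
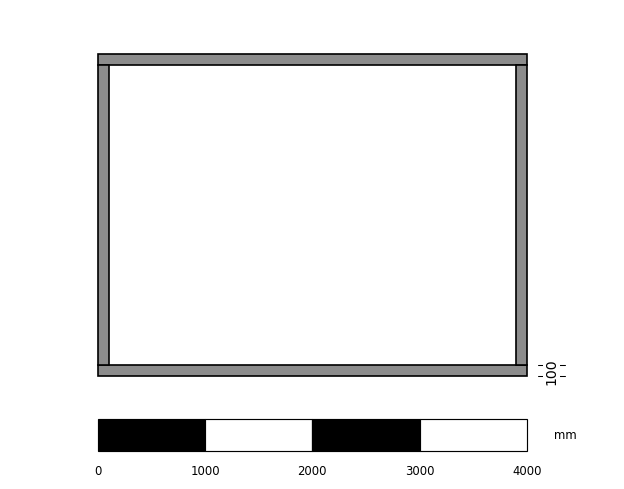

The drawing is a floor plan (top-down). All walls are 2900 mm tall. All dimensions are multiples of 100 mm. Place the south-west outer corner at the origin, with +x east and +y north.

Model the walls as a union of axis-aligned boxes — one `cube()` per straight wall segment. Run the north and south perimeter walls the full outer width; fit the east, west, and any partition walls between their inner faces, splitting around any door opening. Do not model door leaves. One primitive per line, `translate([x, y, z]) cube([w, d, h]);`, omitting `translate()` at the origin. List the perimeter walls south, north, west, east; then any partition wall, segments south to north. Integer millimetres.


cube([4000, 100, 2900]);
translate([0, 2900, 0]) cube([4000, 100, 2900]);
translate([0, 100, 0]) cube([100, 2800, 2900]);
translate([3900, 100, 0]) cube([100, 2800, 2900]);
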